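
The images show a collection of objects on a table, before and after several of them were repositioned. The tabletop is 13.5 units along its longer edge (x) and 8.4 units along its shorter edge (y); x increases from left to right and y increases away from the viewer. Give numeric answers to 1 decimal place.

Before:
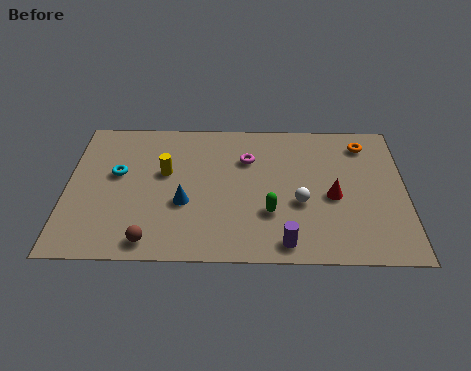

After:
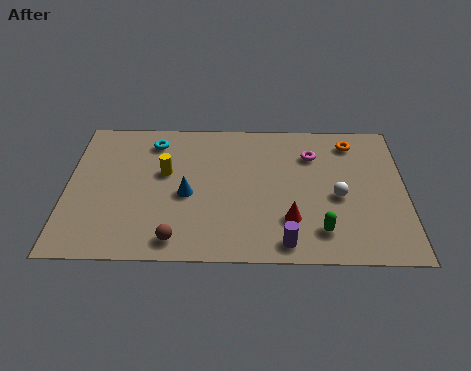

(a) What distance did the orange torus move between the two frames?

0.5

From (11.9, 6.9) to (11.4, 7.0), the orange torus covered √(0.5² + 0.1²) ≈ 0.5 units.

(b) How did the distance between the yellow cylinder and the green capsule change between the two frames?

+2.2

They were about 4.8 units apart before and 7.0 after — 2.2 units further apart.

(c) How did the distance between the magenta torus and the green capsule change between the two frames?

+1.2

Before: roughly 3.3 units apart; after: 4.5. That's 1.2 units further apart.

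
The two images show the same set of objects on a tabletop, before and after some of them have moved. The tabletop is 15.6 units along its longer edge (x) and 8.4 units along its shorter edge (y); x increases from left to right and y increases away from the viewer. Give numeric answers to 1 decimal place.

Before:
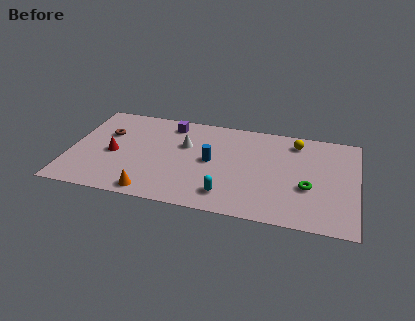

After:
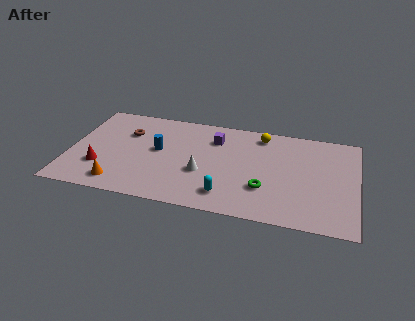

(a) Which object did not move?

the cyan capsule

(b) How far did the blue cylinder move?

2.9

From (7.7, 4.3) to (4.8, 4.6), the blue cylinder covered √(2.9² + 0.3²) ≈ 2.9 units.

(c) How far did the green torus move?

2.4

The green torus was near (13.0, 3.2) before and (10.7, 2.6) after, so it travelled √(2.3² + 0.6²) ≈ 2.4 units.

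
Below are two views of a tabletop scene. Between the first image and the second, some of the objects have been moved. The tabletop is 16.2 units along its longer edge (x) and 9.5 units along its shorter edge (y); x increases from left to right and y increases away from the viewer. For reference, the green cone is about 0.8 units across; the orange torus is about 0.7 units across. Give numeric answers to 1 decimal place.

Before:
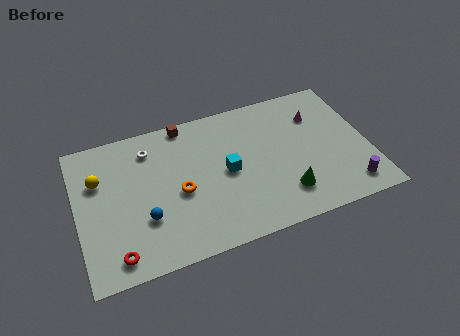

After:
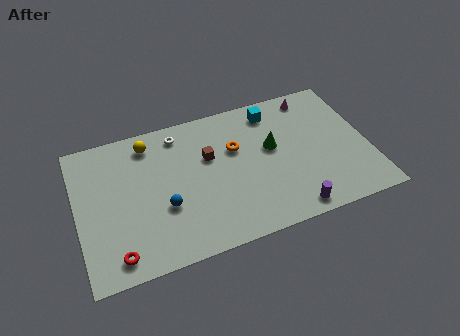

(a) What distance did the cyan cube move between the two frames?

4.4

The cyan cube moved from about (8.3, 4.7) to (11.2, 8.0), a distance of √(2.9² + 3.3²) ≈ 4.4.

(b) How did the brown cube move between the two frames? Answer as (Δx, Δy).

(1.1, -2.7)

The brown cube started near (6.3, 8.7) and ended near (7.4, 6.0).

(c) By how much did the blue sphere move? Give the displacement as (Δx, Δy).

(1.1, 0.4)

From the two frames, the blue sphere sits at roughly (3.6, 3.1) before and (4.7, 3.5) after.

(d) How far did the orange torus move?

3.8

The orange torus was near (5.6, 4.2) before and (8.9, 6.1) after, so it travelled √(3.3² + 1.9²) ≈ 3.8 units.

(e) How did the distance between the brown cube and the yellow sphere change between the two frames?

-1.7

Before: roughly 5.5 units apart; after: 3.8. That's 1.7 units closer together.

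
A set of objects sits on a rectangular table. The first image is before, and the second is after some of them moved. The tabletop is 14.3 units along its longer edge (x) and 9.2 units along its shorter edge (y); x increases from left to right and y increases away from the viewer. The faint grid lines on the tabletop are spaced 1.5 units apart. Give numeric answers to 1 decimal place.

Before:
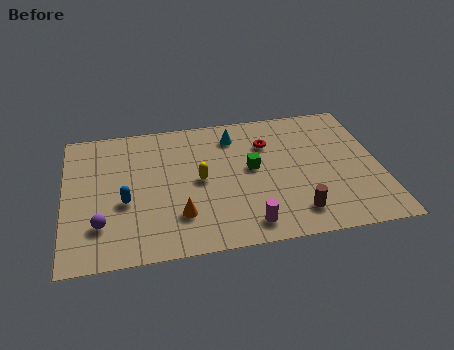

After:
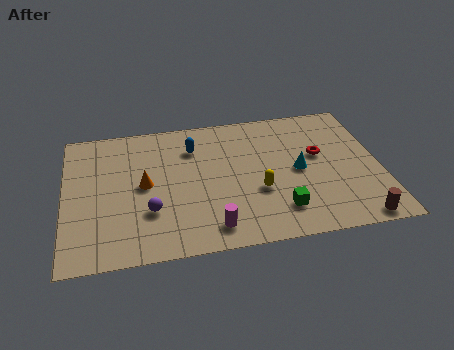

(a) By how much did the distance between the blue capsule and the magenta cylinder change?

-0.4

Before: roughly 5.9 units apart; after: 5.5. That's 0.4 units closer together.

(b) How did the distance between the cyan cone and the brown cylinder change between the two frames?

-1.8

Before: roughly 6.2 units apart; after: 4.4. That's 1.8 units closer together.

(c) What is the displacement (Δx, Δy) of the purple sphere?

(2.2, 0.5)

The purple sphere was at about (1.6, 2.4) and moved to about (3.8, 2.9).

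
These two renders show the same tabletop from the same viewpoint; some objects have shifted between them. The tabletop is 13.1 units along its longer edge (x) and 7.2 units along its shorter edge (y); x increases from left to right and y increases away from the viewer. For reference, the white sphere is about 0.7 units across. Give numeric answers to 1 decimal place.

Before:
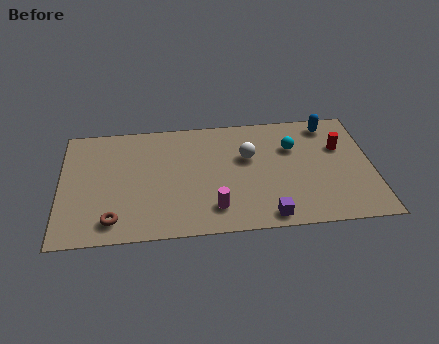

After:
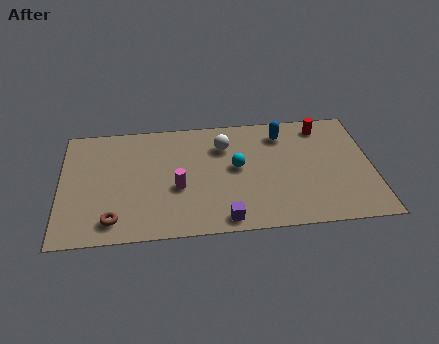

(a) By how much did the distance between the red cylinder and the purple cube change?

+1.8

Before: roughly 5.0 units apart; after: 6.8. That's 1.8 units further apart.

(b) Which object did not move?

the brown torus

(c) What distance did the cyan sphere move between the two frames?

2.6

From (9.8, 4.9) to (7.4, 3.9), the cyan sphere covered √(2.4² + 1.0²) ≈ 2.6 units.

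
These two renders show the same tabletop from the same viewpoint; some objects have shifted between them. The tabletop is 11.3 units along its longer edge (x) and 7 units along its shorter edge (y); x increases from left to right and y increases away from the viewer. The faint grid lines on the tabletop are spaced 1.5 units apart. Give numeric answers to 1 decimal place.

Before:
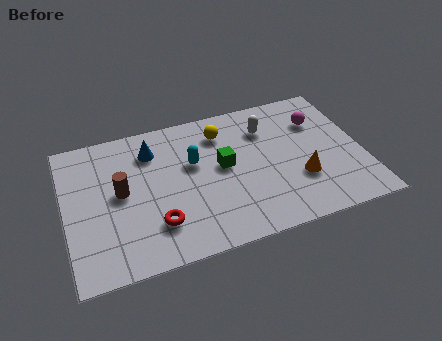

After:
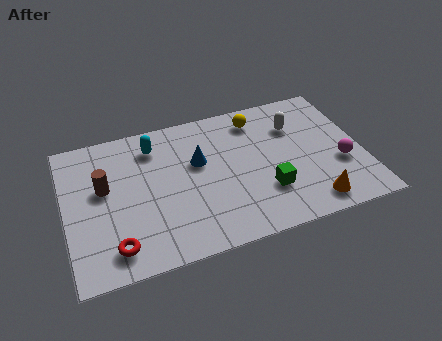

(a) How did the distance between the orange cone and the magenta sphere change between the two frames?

-0.8

They were about 2.9 units apart before and 2.1 after — 0.8 units closer together.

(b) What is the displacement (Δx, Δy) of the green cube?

(1.5, -1.7)

The green cube started near (6.0, 3.8) and ended near (7.5, 2.1).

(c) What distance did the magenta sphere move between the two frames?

2.5

The magenta sphere moved from about (9.8, 5.0) to (10.4, 2.6), a distance of √(0.6² + 2.4²) ≈ 2.5.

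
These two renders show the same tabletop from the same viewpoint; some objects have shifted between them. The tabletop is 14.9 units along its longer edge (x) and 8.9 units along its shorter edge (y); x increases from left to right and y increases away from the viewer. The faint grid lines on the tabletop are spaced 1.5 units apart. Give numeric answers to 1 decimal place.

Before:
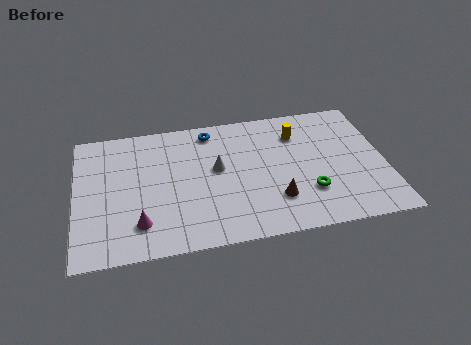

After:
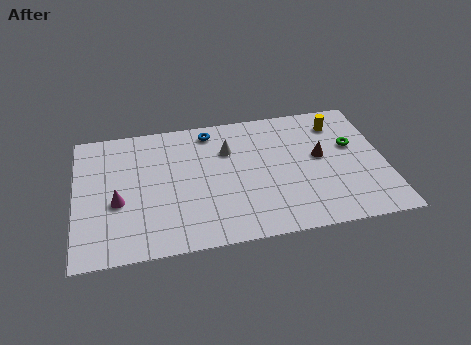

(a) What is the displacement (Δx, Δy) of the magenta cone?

(-1.0, 1.6)

From the two frames, the magenta cone sits at roughly (3.0, 2.0) before and (2.0, 3.6) after.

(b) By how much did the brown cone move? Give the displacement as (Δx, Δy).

(2.3, 2.5)

The brown cone started near (9.5, 2.4) and ended near (11.8, 4.9).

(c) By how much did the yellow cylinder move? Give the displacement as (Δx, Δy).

(2.0, 0.4)

The yellow cylinder started near (10.8, 6.7) and ended near (12.8, 7.1).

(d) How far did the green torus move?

3.6

The green torus was near (11.1, 2.6) before and (13.4, 5.4) after, so it travelled √(2.3² + 2.8²) ≈ 3.6 units.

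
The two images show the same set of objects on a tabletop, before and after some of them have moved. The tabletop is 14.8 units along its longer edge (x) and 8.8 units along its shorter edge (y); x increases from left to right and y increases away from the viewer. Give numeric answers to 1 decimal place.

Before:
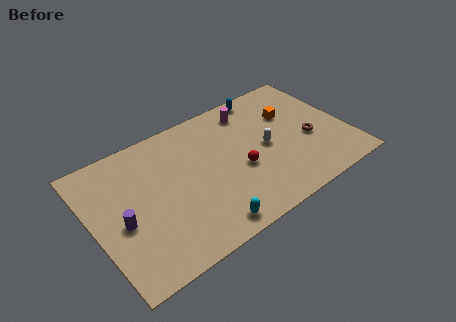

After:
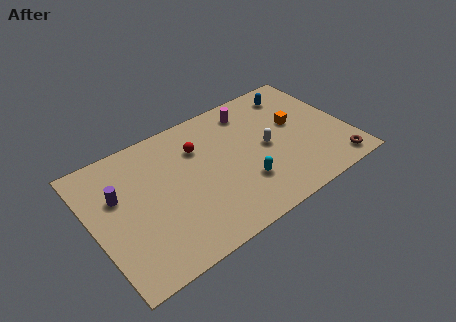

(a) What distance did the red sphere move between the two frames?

3.4

From (8.4, 3.6) to (6.4, 6.3), the red sphere covered √(2.0² + 2.7²) ≈ 3.4 units.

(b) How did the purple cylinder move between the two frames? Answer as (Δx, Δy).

(0.1, 1.8)

The purple cylinder started near (1.5, 3.8) and ended near (1.6, 5.6).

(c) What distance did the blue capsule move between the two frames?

1.8

The blue capsule moved from about (10.7, 8.0) to (12.4, 7.3), a distance of √(1.7² + 0.7²) ≈ 1.8.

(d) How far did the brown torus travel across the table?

2.7

The brown torus moved from about (12.6, 3.6) to (13.6, 1.1), a distance of √(1.0² + 2.5²) ≈ 2.7.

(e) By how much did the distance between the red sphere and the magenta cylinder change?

-0.5

The distance was about 3.9 in the first image and 3.4 in the second, so they moved 0.5 units closer together.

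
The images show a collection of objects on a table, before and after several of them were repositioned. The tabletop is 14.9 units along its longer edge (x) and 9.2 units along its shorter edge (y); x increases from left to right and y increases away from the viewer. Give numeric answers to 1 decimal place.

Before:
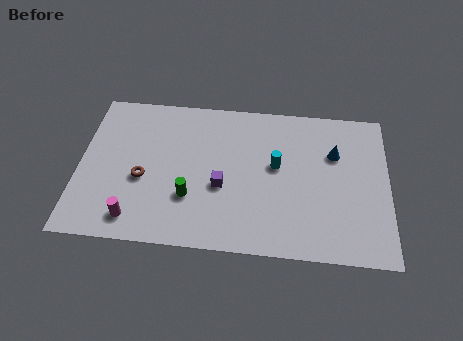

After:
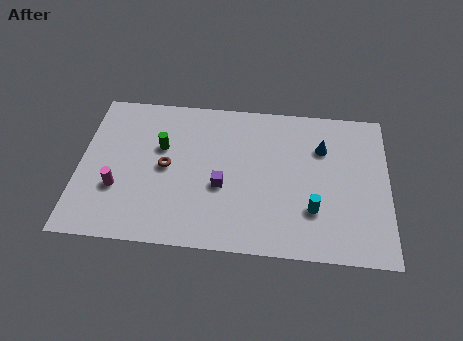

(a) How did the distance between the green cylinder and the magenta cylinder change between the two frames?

+0.4

Before: roughly 3.0 units apart; after: 3.4. That's 0.4 units further apart.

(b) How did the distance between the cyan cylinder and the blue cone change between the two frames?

+0.8

Before: roughly 3.0 units apart; after: 3.8. That's 0.8 units further apart.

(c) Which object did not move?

the purple cube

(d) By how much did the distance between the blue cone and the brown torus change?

-1.8

Before: roughly 9.5 units apart; after: 7.7. That's 1.8 units closer together.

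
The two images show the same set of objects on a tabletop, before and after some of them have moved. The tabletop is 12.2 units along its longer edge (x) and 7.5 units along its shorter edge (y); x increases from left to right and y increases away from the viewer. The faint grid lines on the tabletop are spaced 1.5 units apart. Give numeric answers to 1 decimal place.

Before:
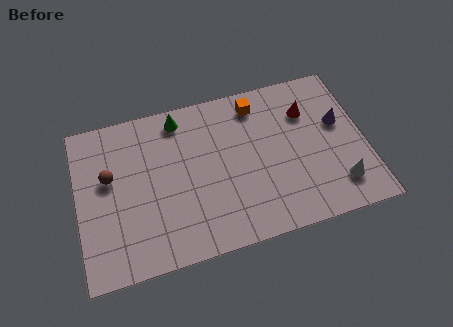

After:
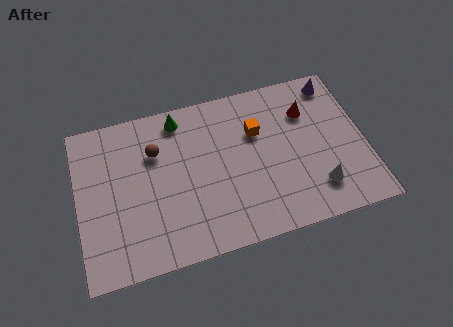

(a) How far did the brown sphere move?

2.1

The brown sphere was near (1.4, 4.5) before and (3.4, 5.2) after, so it travelled √(2.0² + 0.7²) ≈ 2.1 units.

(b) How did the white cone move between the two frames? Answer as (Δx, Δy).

(-0.9, 0.1)

The white cone was at about (10.9, 1.6) and moved to about (10.0, 1.7).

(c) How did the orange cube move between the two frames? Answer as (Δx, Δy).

(-0.1, -1.3)

The orange cube was at about (7.8, 6.3) and moved to about (7.7, 5.0).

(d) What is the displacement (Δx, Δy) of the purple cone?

(0.0, 2.0)

From the two frames, the purple cone sits at roughly (11.2, 4.5) before and (11.2, 6.5) after.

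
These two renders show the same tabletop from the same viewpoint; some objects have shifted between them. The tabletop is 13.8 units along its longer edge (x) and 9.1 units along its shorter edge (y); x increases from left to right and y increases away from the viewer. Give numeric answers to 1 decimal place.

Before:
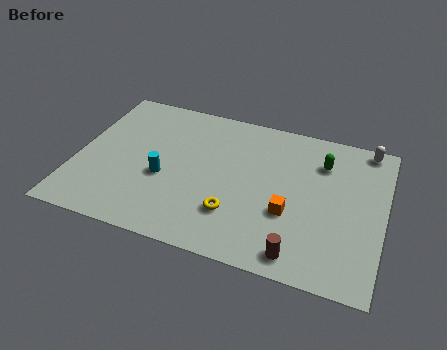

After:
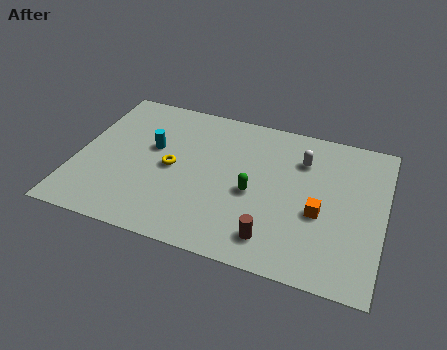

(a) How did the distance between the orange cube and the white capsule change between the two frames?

-2.7

They were about 5.9 units apart before and 3.2 after — 2.7 units closer together.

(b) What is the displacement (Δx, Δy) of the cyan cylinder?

(-0.7, 1.7)

The cyan cylinder started near (4.0, 3.7) and ended near (3.3, 5.4).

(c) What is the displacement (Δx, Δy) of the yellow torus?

(-3.0, 1.9)

The yellow torus was at about (7.3, 2.5) and moved to about (4.3, 4.4).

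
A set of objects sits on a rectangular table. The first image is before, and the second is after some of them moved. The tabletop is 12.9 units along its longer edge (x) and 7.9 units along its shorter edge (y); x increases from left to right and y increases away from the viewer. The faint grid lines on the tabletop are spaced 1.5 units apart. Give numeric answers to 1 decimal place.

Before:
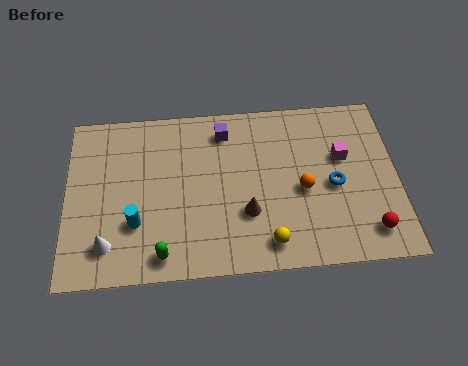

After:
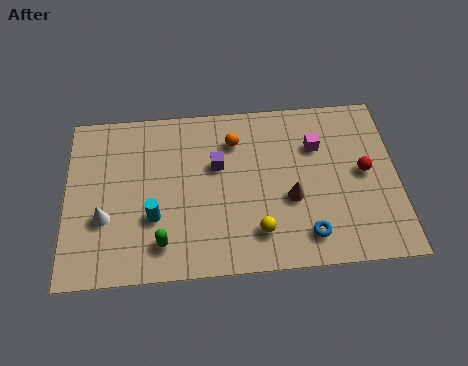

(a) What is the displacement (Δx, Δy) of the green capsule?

(0.0, 0.5)

The green capsule was at about (3.7, 1.0) and moved to about (3.7, 1.5).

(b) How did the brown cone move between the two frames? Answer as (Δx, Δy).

(1.7, 0.5)

The brown cone started near (7.0, 2.6) and ended near (8.7, 3.1).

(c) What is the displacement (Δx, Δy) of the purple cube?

(-0.3, -1.6)

From the two frames, the purple cube sits at roughly (6.2, 6.5) before and (5.9, 4.9) after.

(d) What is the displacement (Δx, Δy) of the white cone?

(-0.1, 1.2)

From the two frames, the white cone sits at roughly (1.6, 1.6) before and (1.5, 2.8) after.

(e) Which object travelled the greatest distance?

the orange sphere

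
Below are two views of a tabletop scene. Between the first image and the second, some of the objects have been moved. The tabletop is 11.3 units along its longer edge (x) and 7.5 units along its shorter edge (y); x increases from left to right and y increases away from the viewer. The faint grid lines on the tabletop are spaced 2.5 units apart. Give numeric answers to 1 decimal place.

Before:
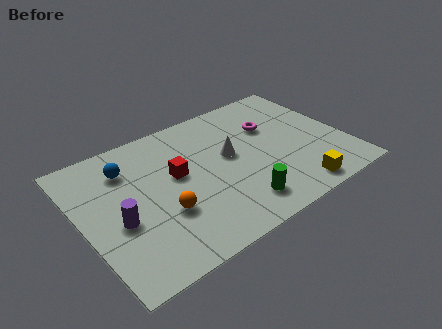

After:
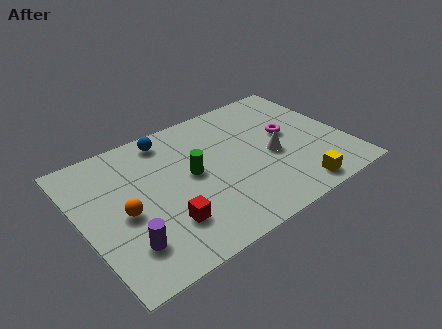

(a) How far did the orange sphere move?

1.7

The orange sphere was near (3.2, 2.6) before and (1.7, 3.4) after, so it travelled √(1.5² + 0.8²) ≈ 1.7 units.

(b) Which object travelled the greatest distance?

the green cylinder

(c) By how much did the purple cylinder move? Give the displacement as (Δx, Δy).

(0.1, -1.3)

The purple cylinder started near (1.4, 3.1) and ended near (1.5, 1.8).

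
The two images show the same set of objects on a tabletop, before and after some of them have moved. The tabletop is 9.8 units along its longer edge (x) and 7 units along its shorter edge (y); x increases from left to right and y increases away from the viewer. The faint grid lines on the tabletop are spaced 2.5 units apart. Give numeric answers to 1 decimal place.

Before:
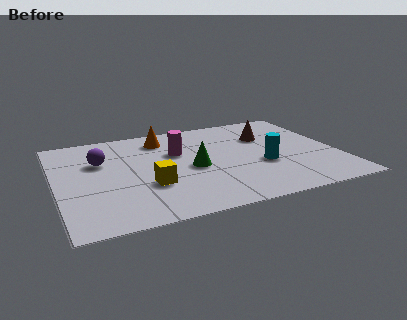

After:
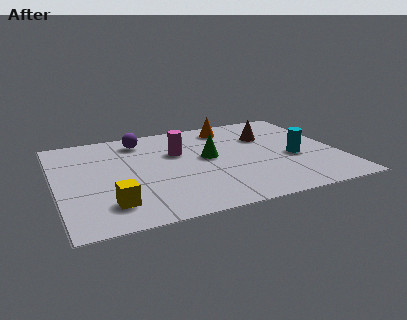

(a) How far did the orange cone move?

2.4

The orange cone was near (3.9, 5.7) before and (6.3, 5.9) after, so it travelled √(2.4² + 0.2²) ≈ 2.4 units.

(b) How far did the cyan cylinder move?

1.1

The cyan cylinder moved from about (7.1, 2.7) to (8.2, 2.9), a distance of √(1.1² + 0.2²) ≈ 1.1.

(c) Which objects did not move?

the magenta cylinder and the brown cone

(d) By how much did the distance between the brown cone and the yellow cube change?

+1.7

Before: roughly 5.0 units apart; after: 6.7. That's 1.7 units further apart.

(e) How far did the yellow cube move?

1.7

From (3.1, 2.4) to (1.7, 1.5), the yellow cube covered √(1.4² + 0.9²) ≈ 1.7 units.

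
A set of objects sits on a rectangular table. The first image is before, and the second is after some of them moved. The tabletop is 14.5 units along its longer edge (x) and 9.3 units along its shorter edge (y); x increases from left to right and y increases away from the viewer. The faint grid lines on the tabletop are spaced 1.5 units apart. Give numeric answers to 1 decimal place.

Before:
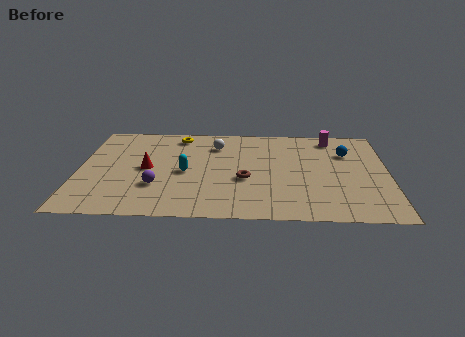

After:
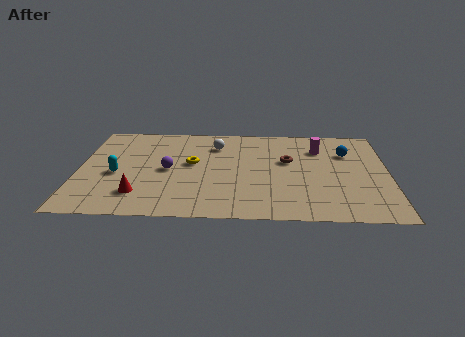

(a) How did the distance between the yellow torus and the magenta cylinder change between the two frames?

-1.1

The distance was about 7.3 in the first image and 6.2 in the second, so they moved 1.1 units closer together.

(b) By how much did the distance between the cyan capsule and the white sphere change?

+2.4

They were about 3.1 units apart before and 5.5 after — 2.4 units further apart.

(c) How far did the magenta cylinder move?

1.3

The magenta cylinder moved from about (11.9, 8.0) to (11.3, 6.9), a distance of √(0.6² + 1.1²) ≈ 1.3.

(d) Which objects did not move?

the blue sphere and the white sphere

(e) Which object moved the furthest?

the cyan capsule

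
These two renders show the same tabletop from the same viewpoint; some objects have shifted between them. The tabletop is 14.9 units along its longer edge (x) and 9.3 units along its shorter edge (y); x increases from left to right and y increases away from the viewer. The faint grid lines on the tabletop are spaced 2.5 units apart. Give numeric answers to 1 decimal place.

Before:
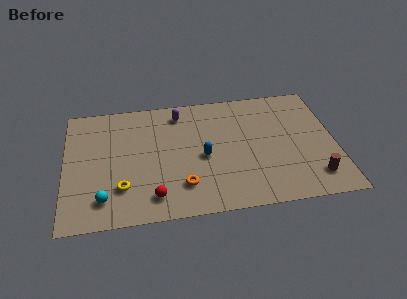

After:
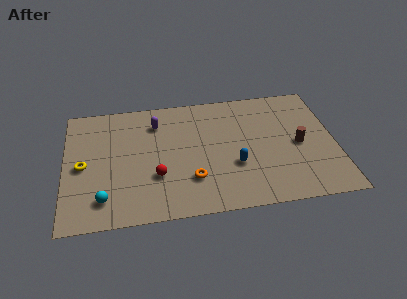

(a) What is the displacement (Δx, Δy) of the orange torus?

(0.5, 0.4)

From the two frames, the orange torus sits at roughly (6.4, 2.2) before and (6.9, 2.6) after.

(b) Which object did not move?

the cyan sphere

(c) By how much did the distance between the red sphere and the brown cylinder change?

-0.8

They were about 8.8 units apart before and 8.0 after — 0.8 units closer together.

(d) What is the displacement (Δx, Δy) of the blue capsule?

(1.7, -0.9)

From the two frames, the blue capsule sits at roughly (7.6, 4.2) before and (9.3, 3.3) after.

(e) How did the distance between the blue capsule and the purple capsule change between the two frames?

+1.9

Before: roughly 3.8 units apart; after: 5.7. That's 1.9 units further apart.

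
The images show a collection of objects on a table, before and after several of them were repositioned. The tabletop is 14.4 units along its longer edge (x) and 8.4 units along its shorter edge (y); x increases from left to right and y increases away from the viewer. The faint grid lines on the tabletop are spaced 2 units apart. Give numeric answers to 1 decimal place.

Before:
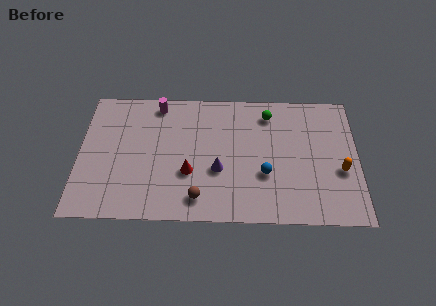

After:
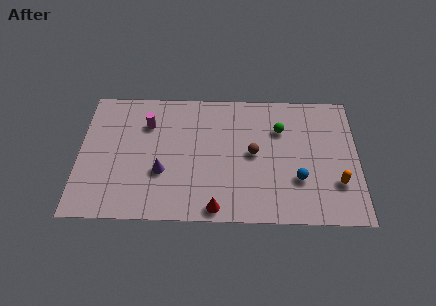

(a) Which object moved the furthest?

the brown sphere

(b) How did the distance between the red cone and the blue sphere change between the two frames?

+0.7

The distance was about 3.9 in the first image and 4.6 in the second, so they moved 0.7 units further apart.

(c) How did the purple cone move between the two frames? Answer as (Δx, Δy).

(-2.9, -0.2)

The purple cone started near (7.2, 3.2) and ended near (4.3, 3.0).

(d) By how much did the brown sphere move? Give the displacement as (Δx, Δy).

(2.8, 2.9)

From the two frames, the brown sphere sits at roughly (6.2, 1.4) before and (9.0, 4.3) after.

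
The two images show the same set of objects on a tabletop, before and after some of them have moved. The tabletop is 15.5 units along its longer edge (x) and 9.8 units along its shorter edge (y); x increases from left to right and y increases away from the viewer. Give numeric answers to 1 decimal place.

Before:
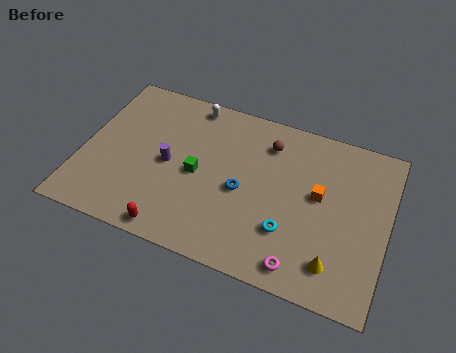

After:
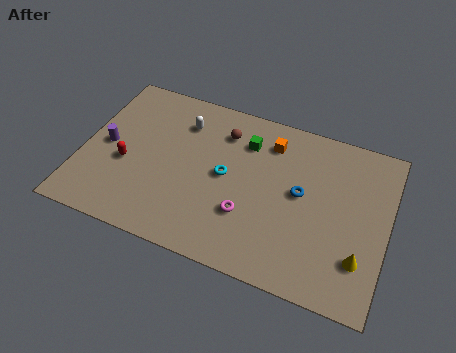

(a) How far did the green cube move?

3.6

The green cube was near (5.9, 4.6) before and (8.1, 7.4) after, so it travelled √(2.2² + 2.8²) ≈ 3.6 units.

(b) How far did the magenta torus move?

3.5

From (11.5, 1.2) to (8.6, 3.1), the magenta torus covered √(2.9² + 1.9²) ≈ 3.5 units.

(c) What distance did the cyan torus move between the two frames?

4.0

The cyan torus was near (10.7, 2.9) before and (7.3, 5.0) after, so it travelled √(3.4² + 2.1²) ≈ 4.0 units.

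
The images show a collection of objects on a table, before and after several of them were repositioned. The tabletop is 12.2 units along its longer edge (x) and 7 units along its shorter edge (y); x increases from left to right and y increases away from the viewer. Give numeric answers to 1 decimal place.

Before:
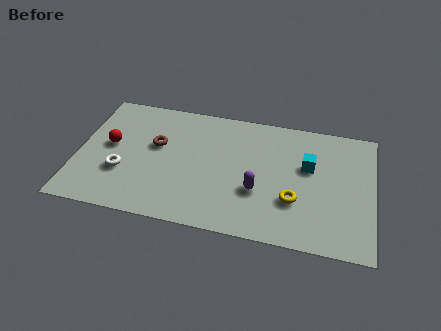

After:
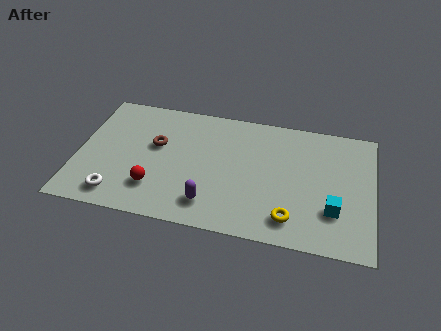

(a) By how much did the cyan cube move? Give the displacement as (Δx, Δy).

(1.1, -2.2)

The cyan cube was at about (9.5, 4.3) and moved to about (10.6, 2.1).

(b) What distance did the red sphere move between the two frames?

2.8

The red sphere moved from about (1.3, 3.8) to (3.3, 1.8), a distance of √(2.0² + 2.0²) ≈ 2.8.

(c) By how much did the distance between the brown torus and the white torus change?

+1.2

The distance was about 2.2 in the first image and 3.4 in the second, so they moved 1.2 units further apart.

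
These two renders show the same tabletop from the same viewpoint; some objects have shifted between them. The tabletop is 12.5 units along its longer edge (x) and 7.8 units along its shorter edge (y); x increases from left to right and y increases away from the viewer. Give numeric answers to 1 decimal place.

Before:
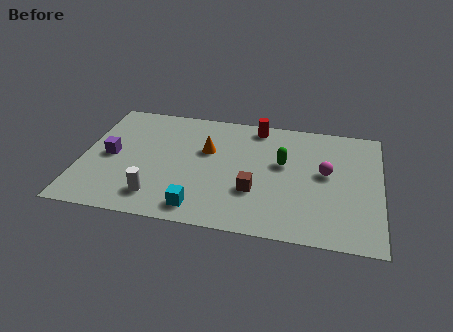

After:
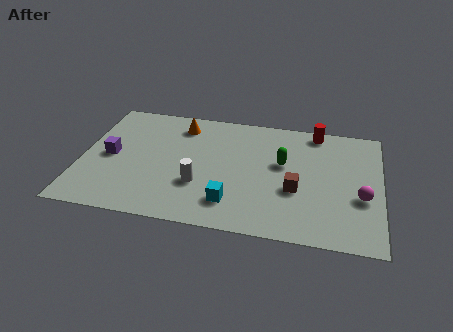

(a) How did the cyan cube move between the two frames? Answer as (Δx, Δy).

(1.3, 0.6)

The cyan cube was at about (5.1, 1.1) and moved to about (6.4, 1.7).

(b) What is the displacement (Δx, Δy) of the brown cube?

(1.7, 0.4)

The brown cube started near (7.3, 2.6) and ended near (9.0, 3.0).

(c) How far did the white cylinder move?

2.0

From (3.3, 1.5) to (5.0, 2.6), the white cylinder covered √(1.7² + 1.1²) ≈ 2.0 units.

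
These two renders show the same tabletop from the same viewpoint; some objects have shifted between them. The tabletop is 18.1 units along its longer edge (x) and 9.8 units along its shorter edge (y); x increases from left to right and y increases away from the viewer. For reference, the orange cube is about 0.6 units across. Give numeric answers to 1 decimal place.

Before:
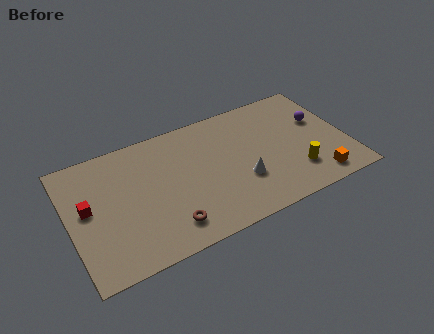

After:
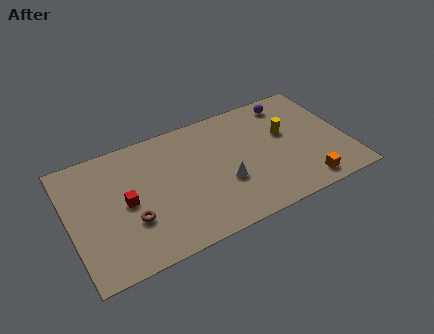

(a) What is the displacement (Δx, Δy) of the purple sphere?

(-1.7, 2.3)

The purple sphere started near (16.6, 6.1) and ended near (14.9, 8.4).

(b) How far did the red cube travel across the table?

2.5

From (1.2, 5.4) to (3.6, 4.8), the red cube covered √(2.4² + 0.6²) ≈ 2.5 units.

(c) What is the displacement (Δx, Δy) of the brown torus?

(-2.2, 1.4)

The brown torus was at about (6.0, 1.9) and moved to about (3.8, 3.3).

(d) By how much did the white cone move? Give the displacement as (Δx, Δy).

(-1.1, 0.3)

From the two frames, the white cone sits at roughly (11.0, 3.3) before and (9.9, 3.6) after.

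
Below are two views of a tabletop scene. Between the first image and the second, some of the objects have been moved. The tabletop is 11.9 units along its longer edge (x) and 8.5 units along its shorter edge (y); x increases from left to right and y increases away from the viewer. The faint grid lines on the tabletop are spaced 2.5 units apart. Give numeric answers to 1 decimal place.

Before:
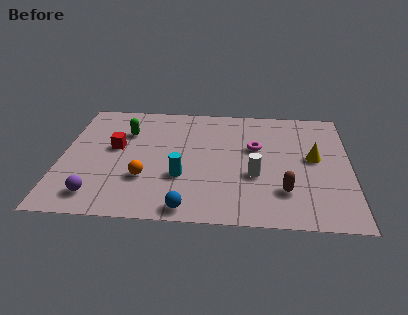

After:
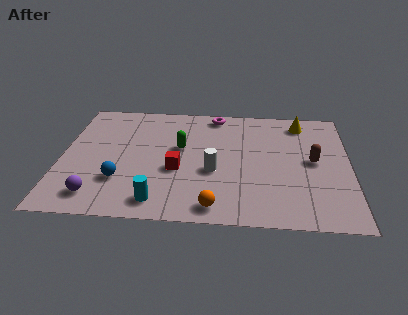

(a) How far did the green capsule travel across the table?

2.5

From (2.6, 6.0) to (4.9, 5.0), the green capsule covered √(2.3² + 1.0²) ≈ 2.5 units.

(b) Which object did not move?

the purple sphere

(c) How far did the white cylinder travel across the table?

1.7

The white cylinder was near (8.0, 3.2) before and (6.3, 3.4) after, so it travelled √(1.7² + 0.2²) ≈ 1.7 units.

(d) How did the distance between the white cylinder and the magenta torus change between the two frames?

+2.2

They were about 2.0 units apart before and 4.2 after — 2.2 units further apart.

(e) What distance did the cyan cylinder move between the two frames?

1.9

From (5.0, 2.9) to (4.1, 1.2), the cyan cylinder covered √(0.9² + 1.7²) ≈ 1.9 units.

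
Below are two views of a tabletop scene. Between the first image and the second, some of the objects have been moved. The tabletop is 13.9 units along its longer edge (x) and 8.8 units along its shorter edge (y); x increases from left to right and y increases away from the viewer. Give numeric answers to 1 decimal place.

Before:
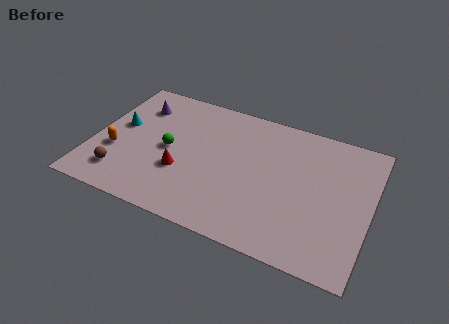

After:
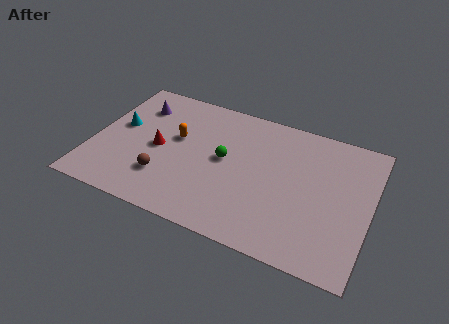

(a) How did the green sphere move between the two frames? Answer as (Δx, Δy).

(2.8, 0.4)

The green sphere was at about (3.8, 4.3) and moved to about (6.6, 4.7).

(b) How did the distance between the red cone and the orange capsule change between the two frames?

-2.1

Before: roughly 3.4 units apart; after: 1.3. That's 2.1 units closer together.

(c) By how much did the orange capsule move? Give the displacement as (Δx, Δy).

(2.9, 2.0)

From the two frames, the orange capsule sits at roughly (1.2, 3.2) before and (4.1, 5.2) after.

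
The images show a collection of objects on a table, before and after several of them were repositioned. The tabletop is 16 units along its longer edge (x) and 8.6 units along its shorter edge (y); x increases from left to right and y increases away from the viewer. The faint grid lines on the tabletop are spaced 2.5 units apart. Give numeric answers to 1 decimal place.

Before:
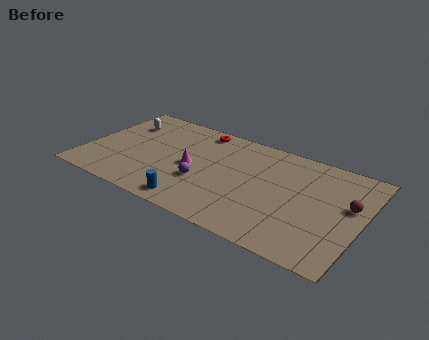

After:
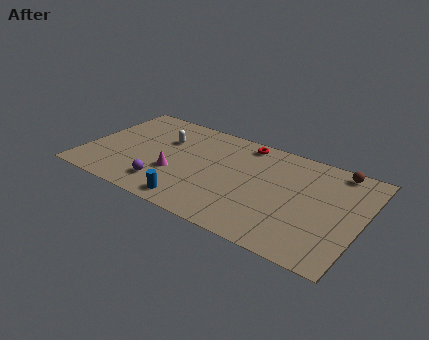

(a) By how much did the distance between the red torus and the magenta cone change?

+2.1

Before: roughly 3.5 units apart; after: 5.6. That's 2.1 units further apart.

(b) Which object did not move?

the blue cylinder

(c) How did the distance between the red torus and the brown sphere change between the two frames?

-4.0

They were about 9.4 units apart before and 5.4 after — 4.0 units closer together.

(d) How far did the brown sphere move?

2.8

From (15.2, 5.1) to (14.2, 7.7), the brown sphere covered √(1.0² + 2.6²) ≈ 2.8 units.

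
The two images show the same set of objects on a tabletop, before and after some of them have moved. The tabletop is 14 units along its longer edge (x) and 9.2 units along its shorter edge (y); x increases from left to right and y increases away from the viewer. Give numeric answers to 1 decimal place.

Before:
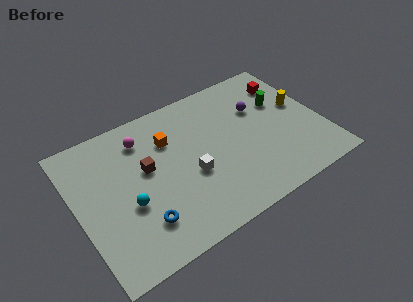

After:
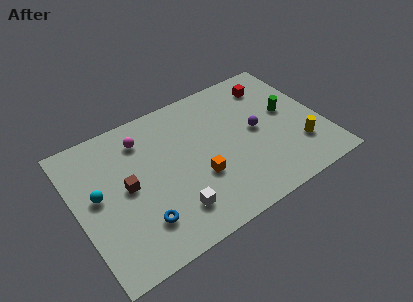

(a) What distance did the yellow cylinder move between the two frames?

2.8

The yellow cylinder was near (13.0, 5.2) before and (12.4, 2.5) after, so it travelled √(0.6² + 2.7²) ≈ 2.8 units.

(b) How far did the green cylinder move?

0.8

From (12.0, 5.9) to (12.2, 5.1), the green cylinder covered √(0.2² + 0.8²) ≈ 0.8 units.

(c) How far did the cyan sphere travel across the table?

2.1

The cyan sphere moved from about (2.7, 3.6) to (1.2, 5.0), a distance of √(1.5² + 1.4²) ≈ 2.1.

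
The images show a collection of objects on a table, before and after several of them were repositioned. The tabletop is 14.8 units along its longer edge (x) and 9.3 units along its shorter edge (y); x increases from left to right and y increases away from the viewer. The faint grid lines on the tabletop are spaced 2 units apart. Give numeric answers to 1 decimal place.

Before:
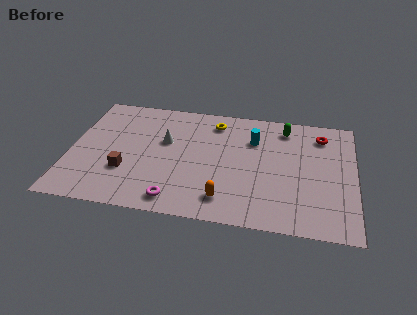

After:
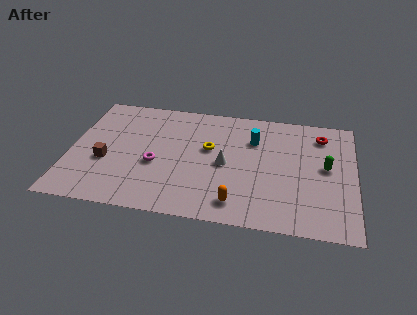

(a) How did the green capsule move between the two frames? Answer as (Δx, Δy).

(2.2, -2.8)

The green capsule started near (11.1, 7.8) and ended near (13.3, 5.0).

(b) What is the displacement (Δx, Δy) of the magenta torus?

(-1.2, 2.6)

From the two frames, the magenta torus sits at roughly (5.7, 1.2) before and (4.5, 3.8) after.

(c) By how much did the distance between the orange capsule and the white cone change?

-2.2

The distance was about 5.2 in the first image and 3.0 in the second, so they moved 2.2 units closer together.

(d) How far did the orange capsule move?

0.6

The orange capsule was near (8.2, 1.7) before and (8.8, 1.5) after, so it travelled √(0.6² + 0.2²) ≈ 0.6 units.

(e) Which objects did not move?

the cyan cylinder and the red torus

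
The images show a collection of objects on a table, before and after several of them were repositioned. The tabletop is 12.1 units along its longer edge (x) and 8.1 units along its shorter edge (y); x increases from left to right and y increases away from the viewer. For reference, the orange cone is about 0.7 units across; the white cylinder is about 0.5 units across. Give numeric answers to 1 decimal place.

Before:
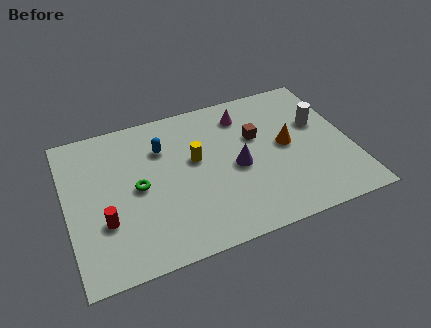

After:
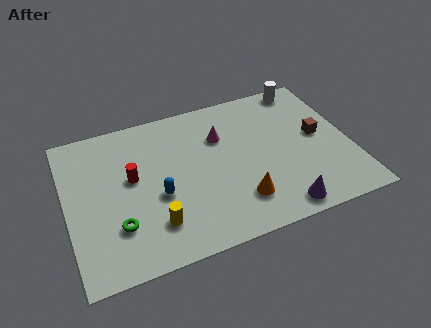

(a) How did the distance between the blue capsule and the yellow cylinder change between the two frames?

-0.3

They were about 1.7 units apart before and 1.4 after — 0.3 units closer together.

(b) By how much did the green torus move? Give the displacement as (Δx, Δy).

(-1.0, -1.7)

From the two frames, the green torus sits at roughly (3.0, 4.0) before and (2.0, 2.3) after.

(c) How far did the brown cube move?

2.7

From (8.2, 5.1) to (10.8, 4.3), the brown cube covered √(2.6² + 0.8²) ≈ 2.7 units.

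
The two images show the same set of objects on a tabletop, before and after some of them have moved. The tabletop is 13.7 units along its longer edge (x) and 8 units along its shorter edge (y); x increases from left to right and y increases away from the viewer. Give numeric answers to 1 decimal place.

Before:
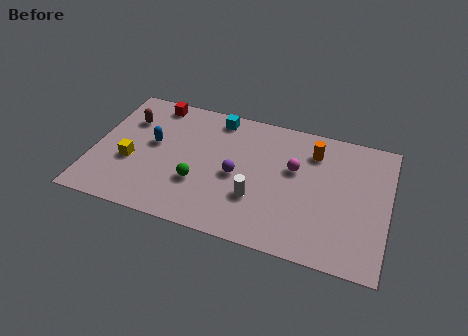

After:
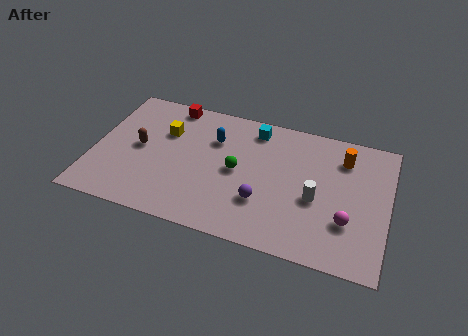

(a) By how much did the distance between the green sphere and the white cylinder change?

+1.0

The distance was about 2.7 in the first image and 3.7 in the second, so they moved 1.0 units further apart.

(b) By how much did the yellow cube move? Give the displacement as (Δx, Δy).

(1.4, 2.3)

The yellow cube was at about (1.8, 3.1) and moved to about (3.2, 5.4).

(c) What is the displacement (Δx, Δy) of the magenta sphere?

(2.6, -2.4)

The magenta sphere was at about (9.3, 4.9) and moved to about (11.9, 2.5).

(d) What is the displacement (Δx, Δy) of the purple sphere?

(1.3, -1.2)

The purple sphere was at about (6.7, 3.7) and moved to about (8.0, 2.5).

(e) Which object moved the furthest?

the magenta sphere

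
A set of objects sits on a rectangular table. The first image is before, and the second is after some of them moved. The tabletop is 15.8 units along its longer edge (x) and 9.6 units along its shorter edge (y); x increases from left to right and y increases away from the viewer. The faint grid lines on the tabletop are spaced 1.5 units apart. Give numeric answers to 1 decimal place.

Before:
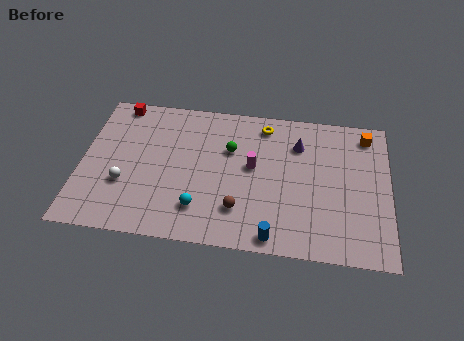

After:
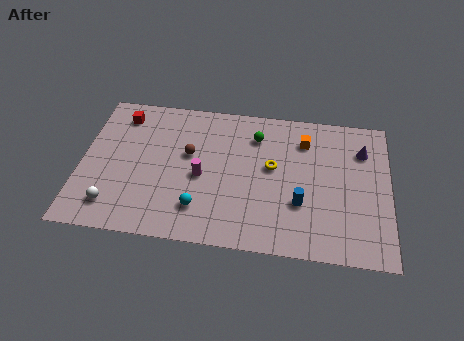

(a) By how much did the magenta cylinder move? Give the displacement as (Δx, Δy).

(-2.6, -1.0)

The magenta cylinder was at about (8.8, 5.3) and moved to about (6.2, 4.3).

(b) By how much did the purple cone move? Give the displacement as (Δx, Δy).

(3.3, 0.0)

From the two frames, the purple cone sits at roughly (11.1, 7.1) before and (14.4, 7.1) after.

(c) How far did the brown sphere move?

4.3

From (8.2, 2.4) to (5.5, 5.7), the brown sphere covered √(2.7² + 3.3²) ≈ 4.3 units.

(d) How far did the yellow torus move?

2.8

The yellow torus moved from about (9.3, 8.2) to (9.8, 5.4), a distance of √(0.5² + 2.8²) ≈ 2.8.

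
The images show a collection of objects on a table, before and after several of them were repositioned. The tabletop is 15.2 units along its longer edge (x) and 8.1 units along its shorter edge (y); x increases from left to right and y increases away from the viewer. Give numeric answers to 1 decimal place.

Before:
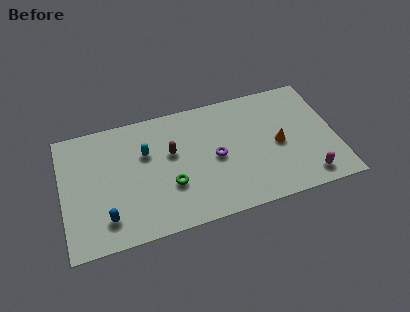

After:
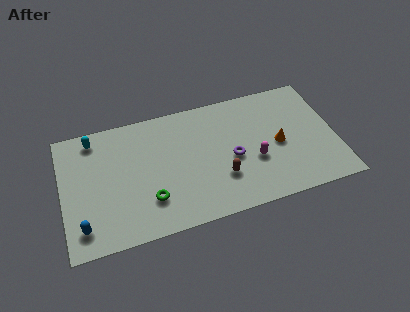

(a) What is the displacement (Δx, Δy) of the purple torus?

(0.9, -0.3)

From the two frames, the purple torus sits at roughly (8.5, 3.9) before and (9.4, 3.6) after.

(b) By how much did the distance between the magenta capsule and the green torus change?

-1.7

Before: roughly 7.7 units apart; after: 6.0. That's 1.7 units closer together.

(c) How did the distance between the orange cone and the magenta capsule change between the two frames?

-1.4

They were about 3.0 units apart before and 1.6 after — 1.4 units closer together.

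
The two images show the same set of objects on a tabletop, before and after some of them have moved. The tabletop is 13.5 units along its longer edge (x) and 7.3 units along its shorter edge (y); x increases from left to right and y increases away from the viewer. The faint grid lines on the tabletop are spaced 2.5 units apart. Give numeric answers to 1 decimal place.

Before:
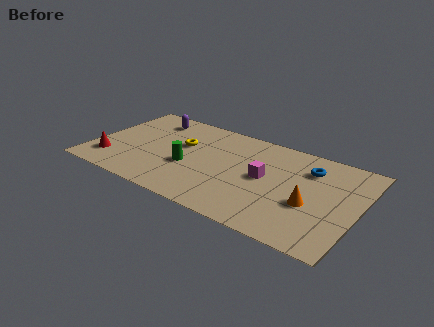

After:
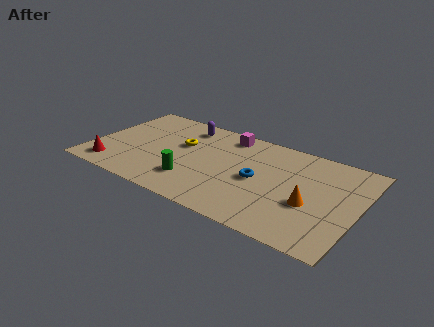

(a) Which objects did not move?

the yellow torus and the orange cone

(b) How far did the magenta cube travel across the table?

3.4

The magenta cube moved from about (8.8, 3.8) to (6.5, 6.3), a distance of √(2.3² + 2.5²) ≈ 3.4.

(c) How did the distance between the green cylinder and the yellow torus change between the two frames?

+1.1

They were about 1.7 units apart before and 2.8 after — 1.1 units further apart.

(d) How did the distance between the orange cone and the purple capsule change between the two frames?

-1.6

The distance was about 9.2 in the first image and 7.6 in the second, so they moved 1.6 units closer together.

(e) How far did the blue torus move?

3.0

The blue torus moved from about (10.8, 5.5) to (8.5, 3.5), a distance of √(2.3² + 2.0²) ≈ 3.0.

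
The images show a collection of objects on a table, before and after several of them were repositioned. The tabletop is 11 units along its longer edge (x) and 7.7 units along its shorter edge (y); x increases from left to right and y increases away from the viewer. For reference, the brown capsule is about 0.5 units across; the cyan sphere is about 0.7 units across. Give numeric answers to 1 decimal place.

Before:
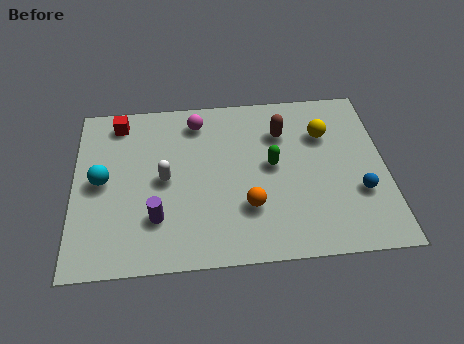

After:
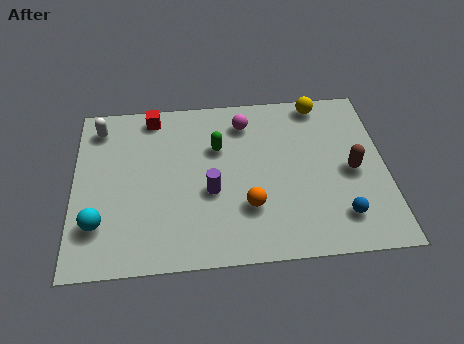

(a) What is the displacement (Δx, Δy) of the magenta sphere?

(1.7, -0.2)

From the two frames, the magenta sphere sits at roughly (4.4, 6.4) before and (6.1, 6.2) after.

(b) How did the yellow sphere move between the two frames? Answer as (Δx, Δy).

(-0.1, 1.5)

From the two frames, the yellow sphere sits at roughly (8.9, 5.4) before and (8.8, 6.9) after.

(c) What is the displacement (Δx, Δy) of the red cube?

(1.2, 0.2)

The red cube started near (1.6, 6.6) and ended near (2.8, 6.8).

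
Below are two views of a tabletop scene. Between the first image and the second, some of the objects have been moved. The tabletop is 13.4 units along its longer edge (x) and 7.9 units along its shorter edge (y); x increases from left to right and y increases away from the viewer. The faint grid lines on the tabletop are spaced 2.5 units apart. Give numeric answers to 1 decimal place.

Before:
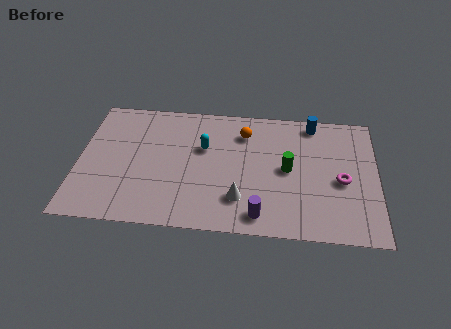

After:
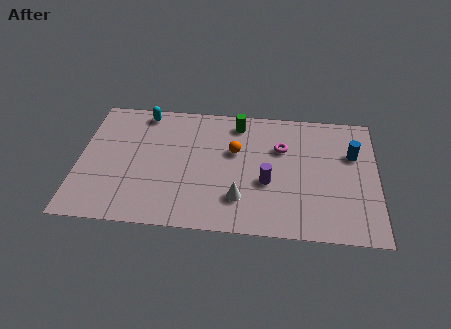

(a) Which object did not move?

the white cone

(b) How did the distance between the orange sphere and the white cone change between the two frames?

-1.2

They were about 4.1 units apart before and 2.9 after — 1.2 units closer together.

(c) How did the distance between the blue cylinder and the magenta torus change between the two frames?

-0.5

They were about 3.7 units apart before and 3.2 after — 0.5 units closer together.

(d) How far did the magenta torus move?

3.2

The magenta torus moved from about (11.8, 3.5) to (9.1, 5.3), a distance of √(2.7² + 1.8²) ≈ 3.2.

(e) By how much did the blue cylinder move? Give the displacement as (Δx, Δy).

(1.8, -1.8)

The blue cylinder started near (10.5, 7.0) and ended near (12.3, 5.2).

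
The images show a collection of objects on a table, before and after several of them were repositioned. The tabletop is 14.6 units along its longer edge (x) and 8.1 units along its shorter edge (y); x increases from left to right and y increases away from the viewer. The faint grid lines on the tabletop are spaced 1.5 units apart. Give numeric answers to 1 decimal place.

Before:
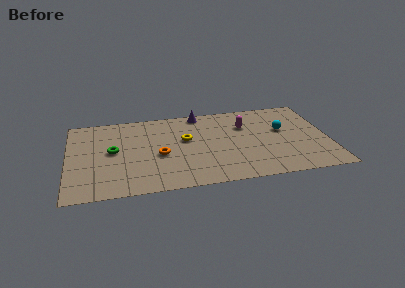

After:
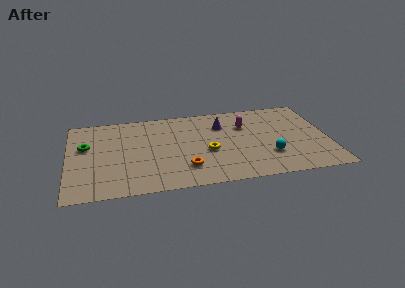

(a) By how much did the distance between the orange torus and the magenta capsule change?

-0.3

The distance was about 5.3 in the first image and 5.0 in the second, so they moved 0.3 units closer together.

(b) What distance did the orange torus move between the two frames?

2.1

From (5.1, 3.5) to (6.5, 2.0), the orange torus covered √(1.4² + 1.5²) ≈ 2.1 units.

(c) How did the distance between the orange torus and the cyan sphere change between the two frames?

-2.4

They were about 7.1 units apart before and 4.7 after — 2.4 units closer together.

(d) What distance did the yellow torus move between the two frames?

1.8

From (6.6, 4.8) to (7.8, 3.4), the yellow torus covered √(1.2² + 1.4²) ≈ 1.8 units.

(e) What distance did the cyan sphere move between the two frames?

2.6

From (12.1, 4.8) to (11.2, 2.4), the cyan sphere covered √(0.9² + 2.4²) ≈ 2.6 units.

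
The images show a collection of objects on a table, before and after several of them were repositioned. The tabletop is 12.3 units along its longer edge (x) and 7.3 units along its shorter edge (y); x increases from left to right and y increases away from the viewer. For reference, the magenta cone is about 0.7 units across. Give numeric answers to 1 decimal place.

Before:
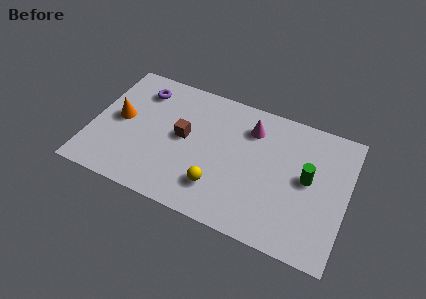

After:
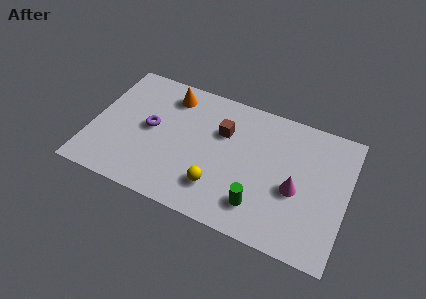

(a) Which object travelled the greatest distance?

the magenta cone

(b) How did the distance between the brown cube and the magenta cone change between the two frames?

+0.6

Before: roughly 3.5 units apart; after: 4.1. That's 0.6 units further apart.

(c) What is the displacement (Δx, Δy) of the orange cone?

(2.2, 2.2)

The orange cone started near (1.3, 3.8) and ended near (3.5, 6.0).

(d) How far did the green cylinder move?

3.1

The green cylinder moved from about (10.4, 3.9) to (8.3, 1.6), a distance of √(2.1² + 2.3²) ≈ 3.1.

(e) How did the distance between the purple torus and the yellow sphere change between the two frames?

-1.8

The distance was about 5.8 in the first image and 4.0 in the second, so they moved 1.8 units closer together.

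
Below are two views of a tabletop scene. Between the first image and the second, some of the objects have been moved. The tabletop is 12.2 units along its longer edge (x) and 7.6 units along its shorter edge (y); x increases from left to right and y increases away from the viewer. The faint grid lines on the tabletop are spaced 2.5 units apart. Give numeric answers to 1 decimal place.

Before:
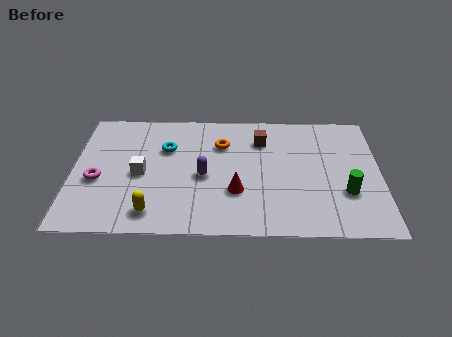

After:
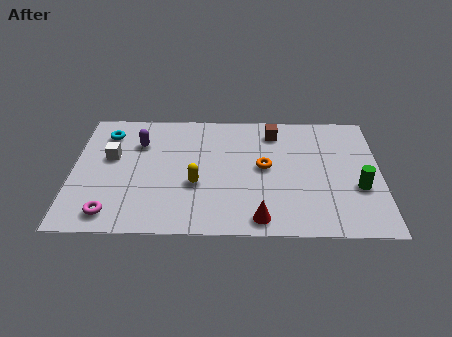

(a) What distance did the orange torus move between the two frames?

2.2

From (5.9, 5.4) to (7.6, 4.0), the orange torus covered √(1.7² + 1.4²) ≈ 2.2 units.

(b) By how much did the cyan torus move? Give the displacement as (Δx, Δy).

(-2.4, 0.9)

From the two frames, the cyan torus sits at roughly (3.7, 5.1) before and (1.3, 6.0) after.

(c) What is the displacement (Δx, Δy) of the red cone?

(0.9, -1.6)

From the two frames, the red cone sits at roughly (6.5, 2.5) before and (7.4, 0.9) after.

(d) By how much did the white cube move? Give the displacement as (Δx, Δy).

(-1.2, 1.0)

The white cube was at about (2.7, 3.5) and moved to about (1.5, 4.5).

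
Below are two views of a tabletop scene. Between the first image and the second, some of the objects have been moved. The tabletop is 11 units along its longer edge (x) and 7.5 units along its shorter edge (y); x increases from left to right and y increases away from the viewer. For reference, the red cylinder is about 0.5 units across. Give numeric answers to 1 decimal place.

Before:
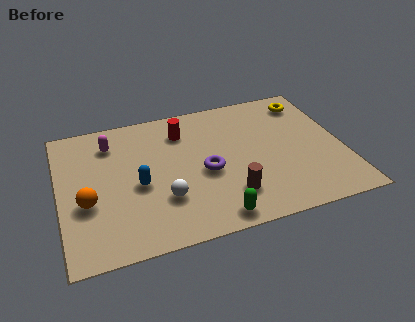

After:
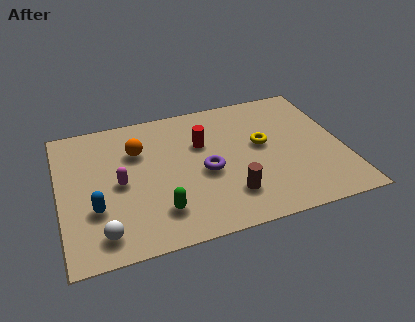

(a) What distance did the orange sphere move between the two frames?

3.1

From (1.0, 2.9) to (3.1, 5.2), the orange sphere covered √(2.1² + 2.3²) ≈ 3.1 units.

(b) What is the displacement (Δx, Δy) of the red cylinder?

(0.7, -0.9)

From the two frames, the red cylinder sits at roughly (4.9, 5.8) before and (5.6, 4.9) after.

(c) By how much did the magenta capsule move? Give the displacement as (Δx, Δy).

(0.2, -2.3)

From the two frames, the magenta capsule sits at roughly (2.1, 5.9) before and (2.3, 3.6) after.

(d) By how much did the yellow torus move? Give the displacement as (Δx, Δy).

(-2.0, -2.0)

From the two frames, the yellow torus sits at roughly (9.9, 6.2) before and (7.9, 4.2) after.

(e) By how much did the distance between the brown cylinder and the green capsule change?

+1.5

Before: roughly 1.2 units apart; after: 2.7. That's 1.5 units further apart.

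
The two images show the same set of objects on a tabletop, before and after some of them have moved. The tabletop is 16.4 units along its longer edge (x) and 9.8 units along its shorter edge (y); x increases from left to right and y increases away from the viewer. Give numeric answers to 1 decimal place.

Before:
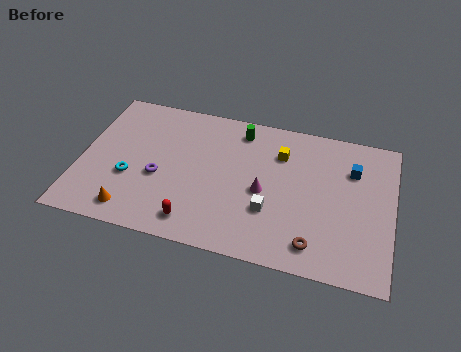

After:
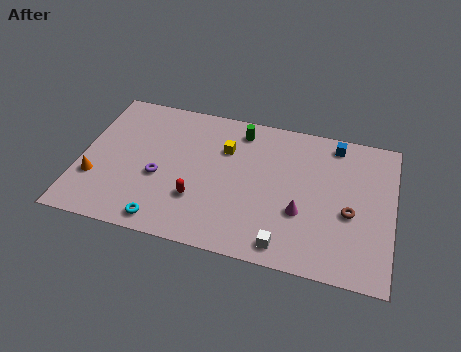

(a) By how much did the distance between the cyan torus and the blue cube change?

-0.7

They were about 12.0 units apart before and 11.3 after — 0.7 units closer together.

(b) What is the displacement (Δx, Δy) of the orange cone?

(-2.1, 1.7)

The orange cone started near (3.0, 1.4) and ended near (0.9, 3.1).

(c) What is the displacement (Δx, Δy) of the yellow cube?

(-2.9, -0.4)

The yellow cube was at about (10.4, 7.2) and moved to about (7.5, 6.8).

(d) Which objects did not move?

the purple torus and the green cylinder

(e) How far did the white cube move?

2.2

The white cube was near (10.1, 3.2) before and (11.0, 1.2) after, so it travelled √(0.9² + 2.0²) ≈ 2.2 units.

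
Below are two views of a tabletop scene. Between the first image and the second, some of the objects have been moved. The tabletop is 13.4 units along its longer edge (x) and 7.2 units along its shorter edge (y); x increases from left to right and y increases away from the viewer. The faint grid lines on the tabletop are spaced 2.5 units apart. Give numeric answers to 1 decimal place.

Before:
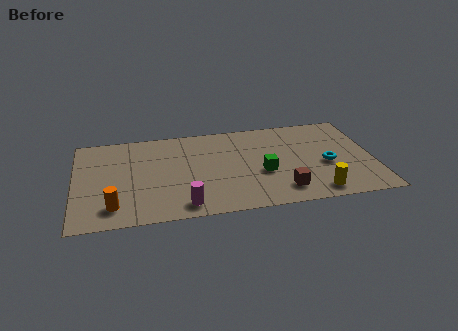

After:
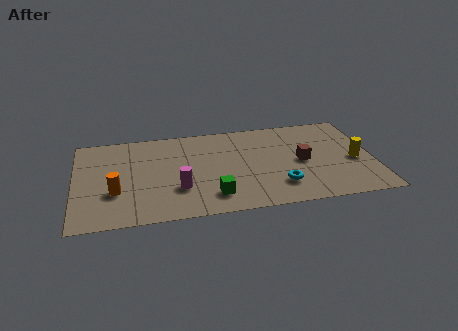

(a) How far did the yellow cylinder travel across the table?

2.9

The yellow cylinder moved from about (10.7, 1.0) to (12.6, 3.2), a distance of √(1.9² + 2.2²) ≈ 2.9.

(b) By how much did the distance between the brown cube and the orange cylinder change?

+1.0

Before: roughly 7.5 units apart; after: 8.5. That's 1.0 units further apart.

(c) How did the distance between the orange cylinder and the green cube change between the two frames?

-2.5

Before: roughly 6.9 units apart; after: 4.4. That's 2.5 units closer together.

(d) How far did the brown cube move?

2.3

From (9.2, 1.4) to (10.2, 3.5), the brown cube covered √(1.0² + 2.1²) ≈ 2.3 units.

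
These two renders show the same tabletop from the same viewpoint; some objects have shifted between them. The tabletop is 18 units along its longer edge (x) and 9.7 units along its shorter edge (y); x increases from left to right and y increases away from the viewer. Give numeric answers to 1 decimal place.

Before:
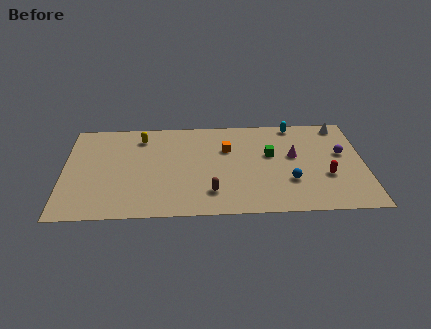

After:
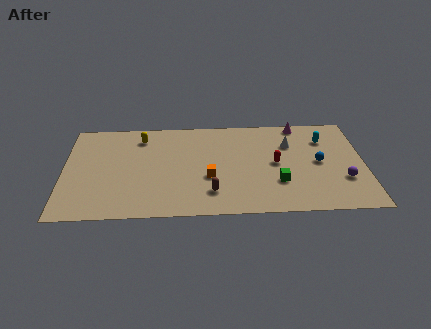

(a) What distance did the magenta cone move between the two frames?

3.2

From (13.8, 5.6) to (14.2, 8.8), the magenta cone covered √(0.4² + 3.2²) ≈ 3.2 units.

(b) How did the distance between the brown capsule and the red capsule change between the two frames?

-2.3

Before: roughly 7.0 units apart; after: 4.7. That's 2.3 units closer together.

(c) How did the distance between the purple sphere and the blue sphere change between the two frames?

-1.8

They were about 4.1 units apart before and 2.3 after — 1.8 units closer together.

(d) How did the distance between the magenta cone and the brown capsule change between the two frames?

+2.5

They were about 6.0 units apart before and 8.5 after — 2.5 units further apart.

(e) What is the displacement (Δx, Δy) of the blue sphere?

(1.8, 1.8)

The blue sphere started near (13.5, 3.1) and ended near (15.3, 4.9).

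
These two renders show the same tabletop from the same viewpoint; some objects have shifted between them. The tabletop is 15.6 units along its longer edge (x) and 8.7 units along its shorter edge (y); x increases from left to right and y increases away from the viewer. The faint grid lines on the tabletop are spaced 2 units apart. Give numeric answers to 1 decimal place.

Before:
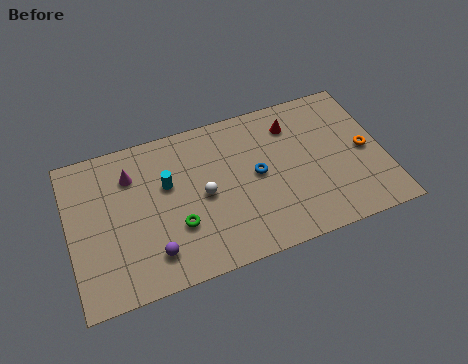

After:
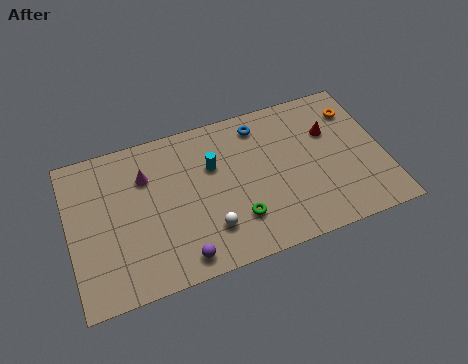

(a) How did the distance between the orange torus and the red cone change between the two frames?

-2.6

The distance was about 4.3 in the first image and 1.7 in the second, so they moved 2.6 units closer together.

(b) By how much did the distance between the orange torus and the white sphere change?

+0.9

They were about 8.1 units apart before and 9.0 after — 0.9 units further apart.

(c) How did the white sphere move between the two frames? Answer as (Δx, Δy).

(0.1, -2.0)

From the two frames, the white sphere sits at roughly (6.6, 4.2) before and (6.7, 2.2) after.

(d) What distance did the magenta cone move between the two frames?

0.8

The magenta cone was near (3.2, 6.5) before and (3.9, 6.2) after, so it travelled √(0.7² + 0.3²) ≈ 0.8 units.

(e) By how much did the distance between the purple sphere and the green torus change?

+1.4

They were about 1.7 units apart before and 3.1 after — 1.4 units further apart.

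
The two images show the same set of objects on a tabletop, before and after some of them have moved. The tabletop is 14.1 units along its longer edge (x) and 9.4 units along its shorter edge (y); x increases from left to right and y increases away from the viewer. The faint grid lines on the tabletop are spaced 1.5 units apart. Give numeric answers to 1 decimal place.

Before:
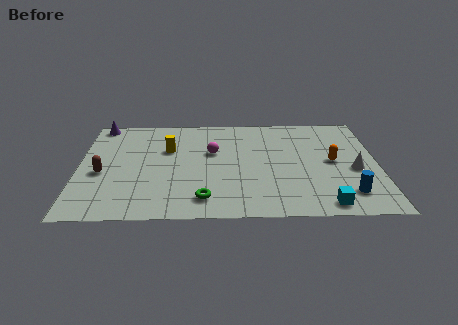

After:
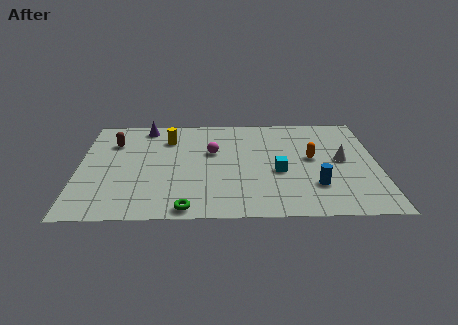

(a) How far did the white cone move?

1.1

The white cone moved from about (13.0, 4.0) to (12.4, 4.9), a distance of √(0.6² + 0.9²) ≈ 1.1.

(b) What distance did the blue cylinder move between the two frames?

1.7

From (12.6, 1.9) to (11.1, 2.6), the blue cylinder covered √(1.5² + 0.7²) ≈ 1.7 units.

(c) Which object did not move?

the magenta sphere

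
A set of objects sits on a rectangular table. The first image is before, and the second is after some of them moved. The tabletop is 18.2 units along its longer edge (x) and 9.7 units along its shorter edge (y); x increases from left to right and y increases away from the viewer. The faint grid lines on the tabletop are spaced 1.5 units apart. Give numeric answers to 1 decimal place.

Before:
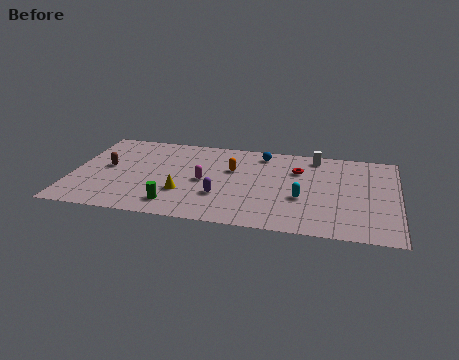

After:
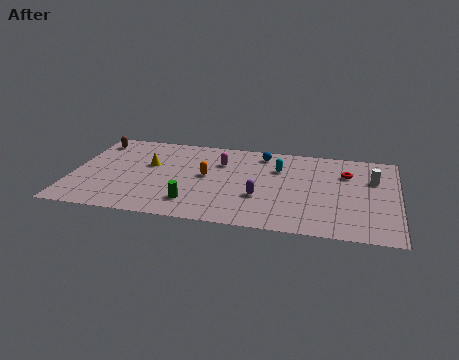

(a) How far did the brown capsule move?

3.0

The brown capsule was near (1.9, 5.2) before and (1.0, 8.1) after, so it travelled √(0.9² + 2.9²) ≈ 3.0 units.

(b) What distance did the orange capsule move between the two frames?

1.7

The orange capsule was near (8.9, 6.2) before and (7.5, 5.2) after, so it travelled √(1.4² + 1.0²) ≈ 1.7 units.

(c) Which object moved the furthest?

the white cylinder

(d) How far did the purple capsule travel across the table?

2.2

The purple capsule was near (8.4, 3.1) before and (10.6, 3.4) after, so it travelled √(2.2² + 0.3²) ≈ 2.2 units.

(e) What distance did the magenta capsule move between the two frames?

2.4

The magenta capsule was near (7.4, 4.6) before and (8.2, 6.9) after, so it travelled √(0.8² + 2.3²) ≈ 2.4 units.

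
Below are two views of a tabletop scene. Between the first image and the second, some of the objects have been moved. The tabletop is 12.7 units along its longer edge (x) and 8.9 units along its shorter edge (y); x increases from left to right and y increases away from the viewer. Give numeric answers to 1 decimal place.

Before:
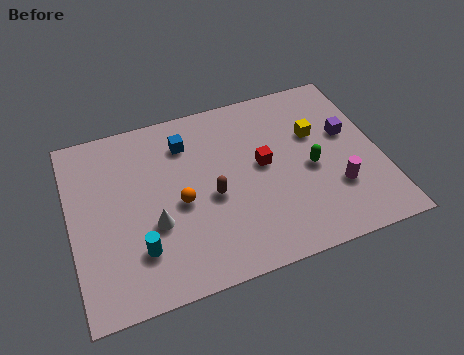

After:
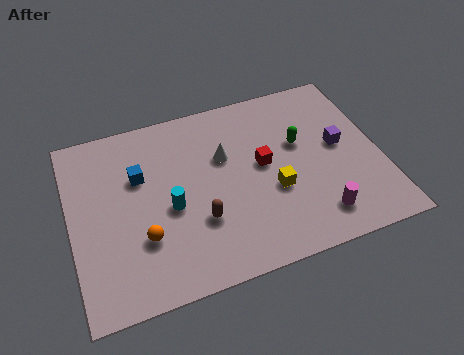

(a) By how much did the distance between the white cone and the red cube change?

-3.1

Before: roughly 4.8 units apart; after: 1.7. That's 3.1 units closer together.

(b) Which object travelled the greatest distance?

the white cone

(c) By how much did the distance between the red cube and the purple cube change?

-0.4

Before: roughly 3.6 units apart; after: 3.2. That's 0.4 units closer together.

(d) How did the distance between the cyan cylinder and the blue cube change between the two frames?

-2.9

Before: roughly 5.1 units apart; after: 2.2. That's 2.9 units closer together.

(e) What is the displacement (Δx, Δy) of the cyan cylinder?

(1.4, 1.6)

The cyan cylinder was at about (2.6, 2.3) and moved to about (4.0, 3.9).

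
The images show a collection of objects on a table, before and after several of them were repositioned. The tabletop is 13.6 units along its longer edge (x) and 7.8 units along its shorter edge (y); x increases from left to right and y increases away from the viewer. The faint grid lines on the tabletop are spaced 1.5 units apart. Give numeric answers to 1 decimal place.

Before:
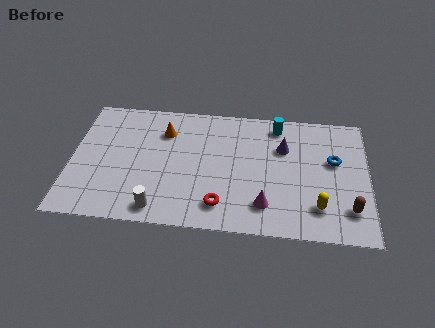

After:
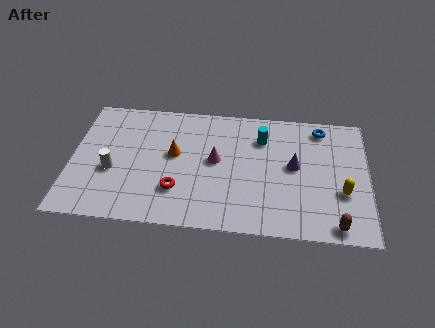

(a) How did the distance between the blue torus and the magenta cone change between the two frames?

+1.1

The distance was about 4.3 in the first image and 5.4 in the second, so they moved 1.1 units further apart.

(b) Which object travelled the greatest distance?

the magenta cone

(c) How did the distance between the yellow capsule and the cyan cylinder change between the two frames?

-0.5

The distance was about 5.3 in the first image and 4.8 in the second, so they moved 0.5 units closer together.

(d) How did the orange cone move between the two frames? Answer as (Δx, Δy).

(0.5, -1.4)

From the two frames, the orange cone sits at roughly (4.2, 5.8) before and (4.7, 4.4) after.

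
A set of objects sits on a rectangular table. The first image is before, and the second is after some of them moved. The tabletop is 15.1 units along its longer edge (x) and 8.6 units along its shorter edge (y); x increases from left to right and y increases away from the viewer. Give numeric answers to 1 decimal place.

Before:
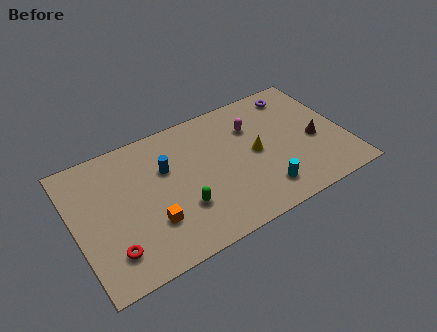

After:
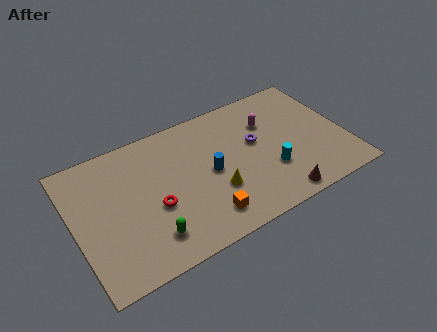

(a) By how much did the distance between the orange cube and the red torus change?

+0.7

Before: roughly 2.4 units apart; after: 3.1. That's 0.7 units further apart.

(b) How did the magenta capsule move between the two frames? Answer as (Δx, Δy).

(0.9, -0.1)

From the two frames, the magenta capsule sits at roughly (10.2, 6.1) before and (11.1, 6.0) after.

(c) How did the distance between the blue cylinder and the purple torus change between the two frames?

-5.1

They were about 7.9 units apart before and 2.8 after — 5.1 units closer together.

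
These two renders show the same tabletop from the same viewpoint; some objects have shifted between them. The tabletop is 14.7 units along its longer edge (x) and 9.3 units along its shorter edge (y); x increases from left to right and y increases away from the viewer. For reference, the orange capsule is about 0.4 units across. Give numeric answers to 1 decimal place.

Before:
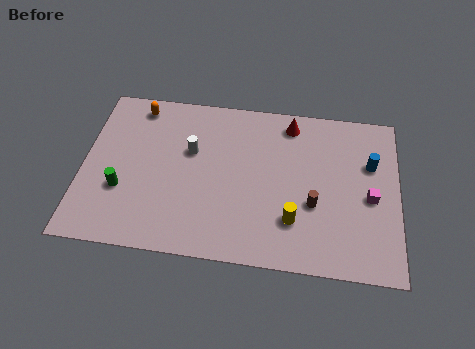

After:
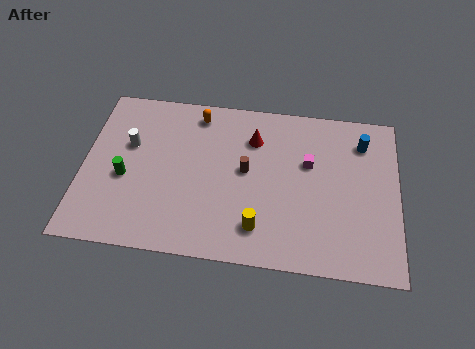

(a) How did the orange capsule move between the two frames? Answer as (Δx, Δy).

(2.8, -0.1)

The orange capsule was at about (2.4, 8.1) and moved to about (5.2, 8.0).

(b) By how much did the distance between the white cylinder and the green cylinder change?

-2.1

They were about 4.0 units apart before and 1.9 after — 2.1 units closer together.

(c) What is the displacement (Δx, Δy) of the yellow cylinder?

(-1.6, -0.6)

The yellow cylinder started near (9.9, 2.5) and ended near (8.3, 1.9).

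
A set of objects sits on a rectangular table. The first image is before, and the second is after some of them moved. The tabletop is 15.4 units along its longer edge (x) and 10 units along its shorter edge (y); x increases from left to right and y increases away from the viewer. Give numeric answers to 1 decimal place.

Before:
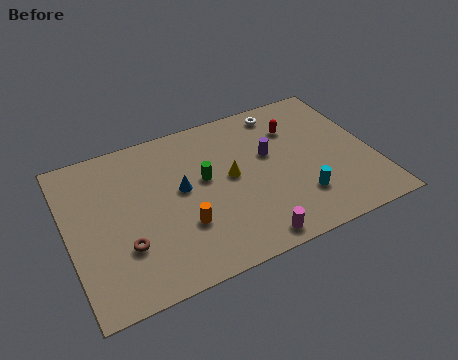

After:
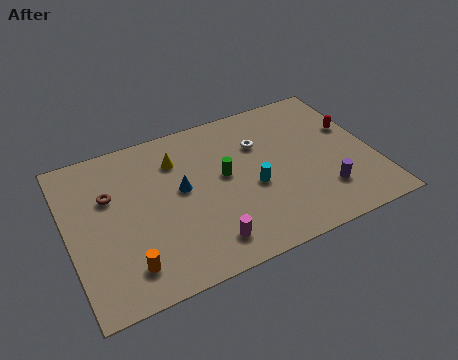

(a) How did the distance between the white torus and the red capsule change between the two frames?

+3.3

Before: roughly 1.5 units apart; after: 4.8. That's 3.3 units further apart.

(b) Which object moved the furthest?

the purple cylinder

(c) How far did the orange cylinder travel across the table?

3.2

The orange cylinder was near (5.5, 3.2) before and (2.6, 1.9) after, so it travelled √(2.9² + 1.3²) ≈ 3.2 units.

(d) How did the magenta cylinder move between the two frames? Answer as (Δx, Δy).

(-2.1, 0.7)

From the two frames, the magenta cylinder sits at roughly (8.6, 1.0) before and (6.5, 1.7) after.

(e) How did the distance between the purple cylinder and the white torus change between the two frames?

+2.3

Before: roughly 2.9 units apart; after: 5.2. That's 2.3 units further apart.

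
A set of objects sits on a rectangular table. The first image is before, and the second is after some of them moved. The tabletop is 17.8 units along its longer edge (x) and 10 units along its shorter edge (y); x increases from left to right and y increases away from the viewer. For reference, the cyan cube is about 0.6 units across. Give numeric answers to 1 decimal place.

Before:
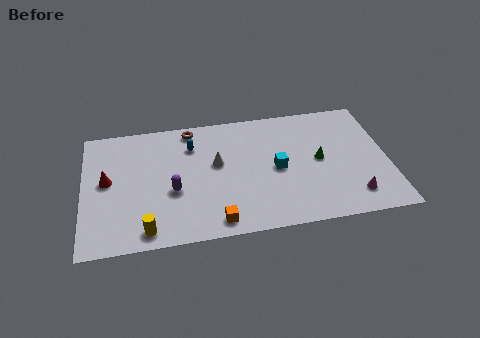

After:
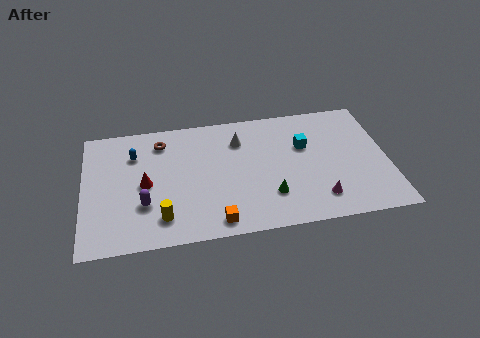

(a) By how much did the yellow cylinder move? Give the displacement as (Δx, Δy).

(0.9, 0.8)

The yellow cylinder was at about (3.6, 1.2) and moved to about (4.5, 2.0).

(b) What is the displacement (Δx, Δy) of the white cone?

(1.4, 1.7)

The white cone was at about (7.8, 5.8) and moved to about (9.2, 7.5).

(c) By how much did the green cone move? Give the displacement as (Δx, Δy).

(-3.0, -2.4)

The green cone was at about (13.8, 5.1) and moved to about (10.8, 2.7).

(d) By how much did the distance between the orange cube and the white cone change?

+1.9

They were about 4.6 units apart before and 6.5 after — 1.9 units further apart.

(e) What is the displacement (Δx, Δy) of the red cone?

(2.2, -0.6)

The red cone started near (1.4, 5.4) and ended near (3.6, 4.8).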